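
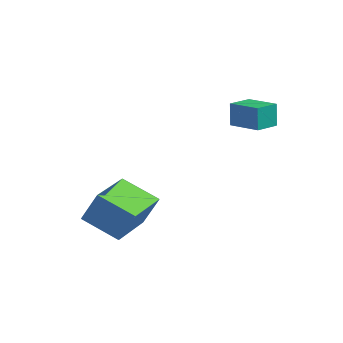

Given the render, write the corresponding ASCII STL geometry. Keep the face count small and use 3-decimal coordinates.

solid 
facet normal -0.985 0.080 -0.156
outer loop
vertex 1.211 1.754 1.943
vertex 1.312 2.718 1.801
vertex 1.347 1.601 1.006
endloop
endfacet
facet normal -0.103 -0.984 0.146
outer loop
vertex 2.568 1.502 1.199
vertex 1.211 1.754 1.943
vertex 1.347 1.601 1.006
endloop
endfacet
facet normal -0.985 0.080 -0.156
outer loop
vertex 1.347 1.601 1.006
vertex 1.312 2.718 1.801
vertex 1.448 2.565 0.863
endloop
endfacet
facet normal 0.141 -0.160 -0.977
outer loop
vertex 1.448 2.565 0.863
vertex 2.568 1.502 1.199
vertex 1.347 1.601 1.006
endloop
endfacet
facet normal -0.142 0.159 0.977
outer loop
vertex 1.211 1.754 1.943
vertex 2.533 2.619 1.994
vertex 1.312 2.718 1.801
endloop
endfacet
facet normal -0.103 -0.984 0.146
outer loop
vertex 2.432 1.655 2.137
vertex 1.211 1.754 1.943
vertex 2.568 1.502 1.199
endloop
endfacet
facet normal -0.142 0.160 0.977
outer loop
vertex 2.432 1.655 2.137
vertex 2.533 2.619 1.994
vertex 1.211 1.754 1.943
endloop
endfacet
facet normal 0.103 0.984 -0.146
outer loop
vertex 1.312 2.718 1.801
vertex 2.533 2.619 1.994
vertex 1.448 2.565 0.863
endloop
endfacet
facet normal 0.142 -0.159 -0.977
outer loop
vertex 2.669 2.466 1.057
vertex 2.568 1.502 1.199
vertex 1.448 2.565 0.863
endloop
endfacet
facet normal 0.103 0.984 -0.146
outer loop
vertex 1.448 2.565 0.863
vertex 2.533 2.619 1.994
vertex 2.669 2.466 1.057
endloop
endfacet
facet normal 0.985 -0.080 0.156
outer loop
vertex 2.669 2.466 1.057
vertex 2.432 1.655 2.137
vertex 2.568 1.502 1.199
endloop
endfacet
facet normal 0.985 -0.080 0.156
outer loop
vertex 2.533 2.619 1.994
vertex 2.432 1.655 2.137
vertex 2.669 2.466 1.057
endloop
endfacet
facet normal -0.894 -0.178 0.411
outer loop
vertex -0.971 -2.685 -1.307
vertex -1.451 -0.799 -1.537
vertex -1.473 -2.96 -2.519
endloop
endfacet
facet normal 0.245 -0.962 0.117
outer loop
vertex -0.069 -2.681 -3.163
vertex -0.971 -2.685 -1.307
vertex -1.473 -2.96 -2.519
endloop
endfacet
facet normal -0.894 -0.178 0.411
outer loop
vertex -1.473 -2.96 -2.519
vertex -1.451 -0.799 -1.537
vertex -1.953 -1.074 -2.749
endloop
endfacet
facet normal -0.374 -0.205 -0.904
outer loop
vertex -1.953 -1.074 -2.749
vertex -0.069 -2.681 -3.163
vertex -1.473 -2.96 -2.519
endloop
endfacet
facet normal 0.374 0.205 0.904
outer loop
vertex -0.971 -2.685 -1.307
vertex -0.047 -0.52 -2.181
vertex -1.451 -0.799 -1.537
endloop
endfacet
facet normal 0.245 -0.962 0.117
outer loop
vertex 0.433 -2.406 -1.951
vertex -0.971 -2.685 -1.307
vertex -0.069 -2.681 -3.163
endloop
endfacet
facet normal 0.374 0.205 0.904
outer loop
vertex 0.433 -2.406 -1.951
vertex -0.047 -0.52 -2.181
vertex -0.971 -2.685 -1.307
endloop
endfacet
facet normal -0.245 0.962 -0.117
outer loop
vertex -1.451 -0.799 -1.537
vertex -0.047 -0.52 -2.181
vertex -1.953 -1.074 -2.749
endloop
endfacet
facet normal -0.374 -0.205 -0.904
outer loop
vertex -0.549 -0.795 -3.393
vertex -0.069 -2.681 -3.163
vertex -1.953 -1.074 -2.749
endloop
endfacet
facet normal -0.245 0.962 -0.117
outer loop
vertex -1.953 -1.074 -2.749
vertex -0.047 -0.52 -2.181
vertex -0.549 -0.795 -3.393
endloop
endfacet
facet normal 0.894 0.178 -0.411
outer loop
vertex -0.549 -0.795 -3.393
vertex 0.433 -2.406 -1.951
vertex -0.069 -2.681 -3.163
endloop
endfacet
facet normal 0.894 0.178 -0.411
outer loop
vertex -0.047 -0.52 -2.181
vertex 0.433 -2.406 -1.951
vertex -0.549 -0.795 -3.393
endloop
endfacet

endsolid


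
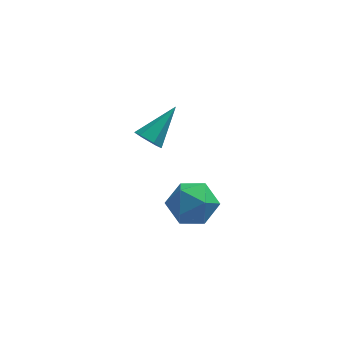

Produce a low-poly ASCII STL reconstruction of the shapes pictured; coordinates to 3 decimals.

solid 
facet normal -0.772 0.336 0.540
outer loop
vertex -0.949 -0.005 2.92
vertex -1.469 -0.688 2.602
vertex -0.982 -0.801 3.368
endloop
endfacet
facet normal -0.152 0.490 0.859
outer loop
vertex -0.949 -0.005 2.92
vertex -0.982 -0.801 3.368
vertex -0.183 -0.368 3.263
endloop
endfacet
facet normal 0.236 0.883 0.406
outer loop
vertex -0.949 -0.005 2.92
vertex -0.183 -0.368 3.263
vertex -0.176 0.013 2.431
endloop
endfacet
facet normal -0.143 0.971 -0.190
outer loop
vertex -0.949 -0.005 2.92
vertex -0.176 0.013 2.431
vertex -0.971 -0.184 2.023
endloop
endfacet
facet normal -0.766 0.633 -0.108
outer loop
vertex -0.949 -0.005 2.92
vertex -0.971 -0.184 2.023
vertex -1.469 -0.688 2.602
endloop
endfacet
facet normal 0.195 -0.123 0.973
outer loop
vertex -0.183 -0.368 3.263
vertex -0.982 -0.801 3.368
vertex -0.229 -1.276 3.157
endloop
endfacet
facet normal -0.807 -0.372 0.458
outer loop
vertex -0.982 -0.801 3.368
vertex -1.469 -0.688 2.602
vertex -1.024 -1.473 2.749
endloop
endfacet
facet normal -0.799 0.110 -0.592
outer loop
vertex -1.469 -0.688 2.602
vertex -0.971 -0.184 2.023
vertex -1.017 -1.092 1.917
endloop
endfacet
facet normal 0.210 0.655 -0.726
outer loop
vertex -0.971 -0.184 2.023
vertex -0.176 0.013 2.431
vertex -0.218 -0.659 1.812
endloop
endfacet
facet normal 0.824 0.512 0.242
outer loop
vertex -0.176 0.013 2.431
vertex -0.183 -0.368 3.263
vertex 0.269 -0.772 2.578
endloop
endfacet
facet normal 0.143 -0.971 0.190
outer loop
vertex -0.251 -1.455 2.26
vertex -0.229 -1.276 3.157
vertex -1.024 -1.473 2.749
endloop
endfacet
facet normal -0.236 -0.883 -0.406
outer loop
vertex -0.251 -1.455 2.26
vertex -1.024 -1.473 2.749
vertex -1.017 -1.092 1.917
endloop
endfacet
facet normal 0.152 -0.490 -0.859
outer loop
vertex -0.251 -1.455 2.26
vertex -1.017 -1.092 1.917
vertex -0.218 -0.659 1.812
endloop
endfacet
facet normal 0.772 -0.336 -0.540
outer loop
vertex -0.251 -1.455 2.26
vertex -0.218 -0.659 1.812
vertex 0.269 -0.772 2.578
endloop
endfacet
facet normal 0.766 -0.633 0.108
outer loop
vertex -0.251 -1.455 2.26
vertex 0.269 -0.772 2.578
vertex -0.229 -1.276 3.157
endloop
endfacet
facet normal -0.210 -0.655 0.726
outer loop
vertex -1.024 -1.473 2.749
vertex -0.229 -1.276 3.157
vertex -0.982 -0.801 3.368
endloop
endfacet
facet normal -0.824 -0.512 -0.242
outer loop
vertex -1.017 -1.092 1.917
vertex -1.024 -1.473 2.749
vertex -1.469 -0.688 2.602
endloop
endfacet
facet normal -0.195 0.123 -0.973
outer loop
vertex -0.218 -0.659 1.812
vertex -1.017 -1.092 1.917
vertex -0.971 -0.184 2.023
endloop
endfacet
facet normal 0.807 0.372 -0.458
outer loop
vertex 0.269 -0.772 2.578
vertex -0.218 -0.659 1.812
vertex -0.176 0.013 2.431
endloop
endfacet
facet normal 0.799 -0.110 0.592
outer loop
vertex -0.229 -1.276 3.157
vertex 0.269 -0.772 2.578
vertex -0.183 -0.368 3.263
endloop
endfacet
facet normal -0.590 -0.577 -0.564
outer loop
vertex -1.661 3.181 1.911
vertex -1.918 3.002 2.363
vertex -2.103 3.448 2.1
endloop
endfacet
facet normal 0.239 0.792 -0.561
outer loop
vertex -1.661 3.181 1.911
vertex -2.103 3.448 2.1
vertex -0.962 3.938 3.277
endloop
endfacet
facet normal -0.590 -0.577 -0.564
outer loop
vertex -2.103 3.448 2.1
vertex -1.918 3.002 2.363
vertex -2.36 3.269 2.552
endloop
endfacet
facet normal -0.465 0.881 0.084
outer loop
vertex -2.103 3.448 2.1
vertex -2.36 3.269 2.552
vertex -0.962 3.938 3.277
endloop
endfacet
facet normal -0.590 -0.577 -0.564
outer loop
vertex -2.36 3.269 2.552
vertex -1.918 3.002 2.363
vertex -2.175 2.823 2.815
endloop
endfacet
facet normal -0.538 0.252 0.805
outer loop
vertex -2.36 3.269 2.552
vertex -2.175 2.823 2.815
vertex -0.962 3.938 3.277
endloop
endfacet
facet normal -0.589 -0.578 -0.564
outer loop
vertex -2.175 2.823 2.815
vertex -1.918 3.002 2.363
vertex -1.732 2.556 2.626
endloop
endfacet
facet normal 0.094 -0.467 0.879
outer loop
vertex -2.175 2.823 2.815
vertex -1.732 2.556 2.626
vertex -0.962 3.938 3.277
endloop
endfacet
facet normal -0.590 -0.578 -0.563
outer loop
vertex -1.732 2.556 2.626
vertex -1.918 3.002 2.363
vertex -1.476 2.735 2.174
endloop
endfacet
facet normal 0.799 -0.555 0.233
outer loop
vertex -1.732 2.556 2.626
vertex -1.476 2.735 2.174
vertex -0.962 3.938 3.277
endloop
endfacet
facet normal -0.590 -0.577 -0.564
outer loop
vertex -1.476 2.735 2.174
vertex -1.918 3.002 2.363
vertex -1.661 3.181 1.911
endloop
endfacet
facet normal 0.870 0.074 -0.487
outer loop
vertex -1.476 2.735 2.174
vertex -1.661 3.181 1.911
vertex -0.962 3.938 3.277
endloop
endfacet

endsolid


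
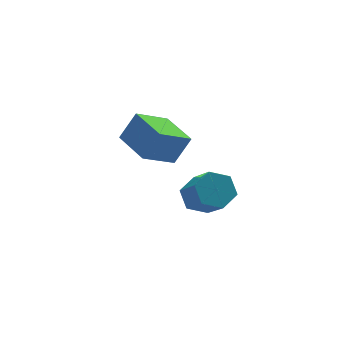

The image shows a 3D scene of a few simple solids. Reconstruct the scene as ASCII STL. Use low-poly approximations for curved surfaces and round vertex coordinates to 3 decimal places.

solid 
facet normal -0.116 0.715 -0.689
outer loop
vertex 3.393 -0.436 -3.882
vertex 2.566 -0.938 -4.264
vertex 2.443 -0.232 -3.511
endloop
endfacet
facet normal 0.390 0.671 0.630
outer loop
vertex 3.393 -0.436 -3.882
vertex 2.443 -0.232 -3.511
vertex 3.64 -1.959 -2.414
endloop
endfacet
facet normal 0.391 0.671 0.630
outer loop
vertex 3.64 -1.959 -2.414
vertex 2.443 -0.232 -3.511
vertex 2.691 -1.755 -2.042
endloop
endfacet
facet normal 0.117 -0.715 0.689
outer loop
vertex 3.64 -1.959 -2.414
vertex 2.691 -1.755 -2.042
vertex 2.814 -2.462 -2.796
endloop
endfacet
facet normal -0.116 0.715 -0.689
outer loop
vertex 2.443 -0.232 -3.511
vertex 2.566 -0.938 -4.264
vertex 1.617 -0.734 -3.893
endloop
endfacet
facet normal -0.596 0.505 0.624
outer loop
vertex 2.443 -0.232 -3.511
vertex 1.617 -0.734 -3.893
vertex 2.691 -1.755 -2.042
endloop
endfacet
facet normal -0.595 0.506 0.624
outer loop
vertex 2.691 -1.755 -2.042
vertex 1.617 -0.734 -3.893
vertex 1.864 -2.257 -2.424
endloop
endfacet
facet normal 0.116 -0.715 0.689
outer loop
vertex 2.691 -1.755 -2.042
vertex 1.864 -2.257 -2.424
vertex 2.814 -2.462 -2.796
endloop
endfacet
facet normal -0.116 0.715 -0.690
outer loop
vertex 1.617 -0.734 -3.893
vertex 2.566 -0.938 -4.264
vertex 1.74 -1.441 -4.646
endloop
endfacet
facet normal -0.986 -0.165 -0.006
outer loop
vertex 1.617 -0.734 -3.893
vertex 1.74 -1.441 -4.646
vertex 1.864 -2.257 -2.424
endloop
endfacet
facet normal -0.986 -0.165 -0.006
outer loop
vertex 1.864 -2.257 -2.424
vertex 1.74 -1.441 -4.646
vertex 1.987 -2.964 -3.178
endloop
endfacet
facet normal 0.116 -0.715 0.689
outer loop
vertex 1.864 -2.257 -2.424
vertex 1.987 -2.964 -3.178
vertex 2.814 -2.462 -2.796
endloop
endfacet
facet normal -0.117 0.715 -0.689
outer loop
vertex 1.74 -1.441 -4.646
vertex 2.566 -0.938 -4.264
vertex 2.689 -1.645 -5.018
endloop
endfacet
facet normal -0.391 -0.671 -0.630
outer loop
vertex 1.74 -1.441 -4.646
vertex 2.689 -1.645 -5.018
vertex 1.987 -2.964 -3.178
endloop
endfacet
facet normal -0.390 -0.671 -0.630
outer loop
vertex 1.987 -2.964 -3.178
vertex 2.689 -1.645 -5.018
vertex 2.937 -3.168 -3.549
endloop
endfacet
facet normal 0.116 -0.715 0.689
outer loop
vertex 1.987 -2.964 -3.178
vertex 2.937 -3.168 -3.549
vertex 2.814 -2.462 -2.796
endloop
endfacet
facet normal -0.116 0.715 -0.689
outer loop
vertex 2.689 -1.645 -5.018
vertex 2.566 -0.938 -4.264
vertex 3.516 -1.143 -4.636
endloop
endfacet
facet normal 0.595 -0.505 -0.625
outer loop
vertex 2.689 -1.645 -5.018
vertex 3.516 -1.143 -4.636
vertex 2.937 -3.168 -3.549
endloop
endfacet
facet normal 0.596 -0.505 -0.624
outer loop
vertex 2.937 -3.168 -3.549
vertex 3.516 -1.143 -4.636
vertex 3.763 -2.666 -3.167
endloop
endfacet
facet normal 0.116 -0.715 0.689
outer loop
vertex 2.937 -3.168 -3.549
vertex 3.763 -2.666 -3.167
vertex 2.814 -2.462 -2.796
endloop
endfacet
facet normal -0.116 0.715 -0.689
outer loop
vertex 3.516 -1.143 -4.636
vertex 2.566 -0.938 -4.264
vertex 3.393 -0.436 -3.882
endloop
endfacet
facet normal 0.986 0.165 0.006
outer loop
vertex 3.516 -1.143 -4.636
vertex 3.393 -0.436 -3.882
vertex 3.763 -2.666 -3.167
endloop
endfacet
facet normal 0.986 0.165 0.006
outer loop
vertex 3.763 -2.666 -3.167
vertex 3.393 -0.436 -3.882
vertex 3.64 -1.959 -2.414
endloop
endfacet
facet normal 0.116 -0.715 0.690
outer loop
vertex 3.763 -2.666 -3.167
vertex 3.64 -1.959 -2.414
vertex 2.814 -2.462 -2.796
endloop
endfacet
facet normal -0.518 -0.089 -0.851
outer loop
vertex 0.555 1.829 -3.292
vertex -0.039 3.89 -3.145
vertex 2.263 2.4 -4.392
endloop
endfacet
facet normal 0.276 -0.959 -0.068
outer loop
vertex 3.139 2.55 -2.955
vertex 0.555 1.829 -3.292
vertex 2.263 2.4 -4.392
endloop
endfacet
facet normal -0.518 -0.089 -0.850
outer loop
vertex 2.263 2.4 -4.392
vertex -0.039 3.89 -3.145
vertex 1.669 4.461 -4.246
endloop
endfacet
facet normal 0.809 0.270 -0.522
outer loop
vertex 1.669 4.461 -4.246
vertex 3.139 2.55 -2.955
vertex 2.263 2.4 -4.392
endloop
endfacet
facet normal -0.809 -0.270 0.522
outer loop
vertex 0.555 1.829 -3.292
vertex 0.837 4.04 -1.708
vertex -0.039 3.89 -3.145
endloop
endfacet
facet normal 0.276 -0.959 -0.068
outer loop
vertex 1.431 1.979 -1.854
vertex 0.555 1.829 -3.292
vertex 3.139 2.55 -2.955
endloop
endfacet
facet normal -0.809 -0.270 0.521
outer loop
vertex 1.431 1.979 -1.854
vertex 0.837 4.04 -1.708
vertex 0.555 1.829 -3.292
endloop
endfacet
facet normal -0.276 0.959 0.068
outer loop
vertex -0.039 3.89 -3.145
vertex 0.837 4.04 -1.708
vertex 1.669 4.461 -4.246
endloop
endfacet
facet normal 0.809 0.270 -0.521
outer loop
vertex 2.545 4.611 -2.808
vertex 3.139 2.55 -2.955
vertex 1.669 4.461 -4.246
endloop
endfacet
facet normal -0.276 0.959 0.068
outer loop
vertex 1.669 4.461 -4.246
vertex 0.837 4.04 -1.708
vertex 2.545 4.611 -2.808
endloop
endfacet
facet normal 0.519 0.089 0.850
outer loop
vertex 2.545 4.611 -2.808
vertex 1.431 1.979 -1.854
vertex 3.139 2.55 -2.955
endloop
endfacet
facet normal 0.518 0.089 0.851
outer loop
vertex 0.837 4.04 -1.708
vertex 1.431 1.979 -1.854
vertex 2.545 4.611 -2.808
endloop
endfacet

endsolid


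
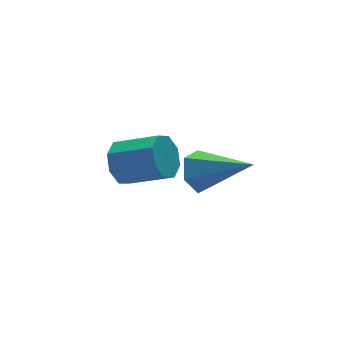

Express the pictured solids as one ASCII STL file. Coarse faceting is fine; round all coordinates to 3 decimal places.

solid 
facet normal -0.503 0.698 -0.510
outer loop
vertex 0.701 2.506 -2.587
vertex 0.334 2.72 -1.932
vertex 1.007 3.06 -2.131
endloop
endfacet
facet normal 0.887 -0.125 -0.444
outer loop
vertex 0.701 2.506 -2.587
vertex 1.007 3.06 -2.131
vertex 1.386 1.26 -0.868
endloop
endfacet
facet normal -0.503 0.699 -0.508
outer loop
vertex 1.007 3.06 -2.131
vertex 0.334 2.72 -1.932
vertex 0.641 3.273 -1.476
endloop
endfacet
facet normal 0.845 0.415 0.337
outer loop
vertex 1.007 3.06 -2.131
vertex 0.641 3.273 -1.476
vertex 1.386 1.26 -0.868
endloop
endfacet
facet normal -0.503 0.699 -0.508
outer loop
vertex 0.641 3.273 -1.476
vertex 0.334 2.72 -1.932
vertex -0.032 2.933 -1.277
endloop
endfacet
facet normal 0.113 0.325 0.939
outer loop
vertex 0.641 3.273 -1.476
vertex -0.032 2.933 -1.277
vertex 1.386 1.26 -0.868
endloop
endfacet
facet normal -0.504 0.698 -0.509
outer loop
vertex -0.032 2.933 -1.277
vertex 0.334 2.72 -1.932
vertex -0.339 2.379 -1.733
endloop
endfacet
facet normal -0.577 -0.304 0.758
outer loop
vertex -0.032 2.933 -1.277
vertex -0.339 2.379 -1.733
vertex 1.386 1.26 -0.868
endloop
endfacet
facet normal -0.504 0.698 -0.509
outer loop
vertex -0.339 2.379 -1.733
vertex 0.334 2.72 -1.932
vertex 0.028 2.166 -2.388
endloop
endfacet
facet normal -0.535 -0.844 -0.025
outer loop
vertex -0.339 2.379 -1.733
vertex 0.028 2.166 -2.388
vertex 1.386 1.26 -0.868
endloop
endfacet
facet normal -0.503 0.698 -0.510
outer loop
vertex 0.028 2.166 -2.388
vertex 0.334 2.72 -1.932
vertex 0.701 2.506 -2.587
endloop
endfacet
facet normal 0.196 -0.755 -0.626
outer loop
vertex 0.028 2.166 -2.388
vertex 0.701 2.506 -2.587
vertex 1.386 1.26 -0.868
endloop
endfacet
facet normal -0.619 0.647 -0.445
outer loop
vertex -2.434 1.467 0.366
vertex -2.878 1.459 0.971
vertex -2.29 1.869 0.75
endloop
endfacet
facet normal 0.745 0.302 -0.595
outer loop
vertex -2.434 1.467 0.366
vertex -2.29 1.869 0.75
vertex -1.519 0.509 1.025
endloop
endfacet
facet normal 0.744 0.301 -0.597
outer loop
vertex -1.519 0.509 1.025
vertex -2.29 1.869 0.75
vertex -1.374 0.91 1.408
endloop
endfacet
facet normal 0.618 -0.648 0.445
outer loop
vertex -1.519 0.509 1.025
vertex -1.374 0.91 1.408
vertex -1.962 0.501 1.629
endloop
endfacet
facet normal -0.619 0.647 -0.446
outer loop
vertex -2.29 1.869 0.75
vertex -2.878 1.459 0.971
vertex -2.49 2.031 1.263
endloop
endfacet
facet normal 0.704 0.708 0.051
outer loop
vertex -2.29 1.869 0.75
vertex -2.49 2.031 1.263
vertex -1.374 0.91 1.408
endloop
endfacet
facet normal 0.704 0.708 0.051
outer loop
vertex -1.374 0.91 1.408
vertex -2.49 2.031 1.263
vertex -1.574 1.072 1.921
endloop
endfacet
facet normal 0.618 -0.648 0.445
outer loop
vertex -1.374 0.91 1.408
vertex -1.574 1.072 1.921
vertex -1.962 0.501 1.629
endloop
endfacet
facet normal -0.619 0.647 -0.445
outer loop
vertex -2.49 2.031 1.263
vertex -2.878 1.459 0.971
vertex -2.917 1.858 1.605
endloop
endfacet
facet normal 0.252 0.700 0.669
outer loop
vertex -2.49 2.031 1.263
vertex -2.917 1.858 1.605
vertex -1.574 1.072 1.921
endloop
endfacet
facet normal 0.253 0.700 0.668
outer loop
vertex -1.574 1.072 1.921
vertex -2.917 1.858 1.605
vertex -2.001 0.899 2.264
endloop
endfacet
facet normal 0.619 -0.648 0.444
outer loop
vertex -1.574 1.072 1.921
vertex -2.001 0.899 2.264
vertex -1.962 0.501 1.629
endloop
endfacet
facet normal -0.619 0.647 -0.445
outer loop
vertex -2.917 1.858 1.605
vertex -2.878 1.459 0.971
vertex -3.321 1.451 1.575
endloop
endfacet
facet normal -0.349 0.281 0.894
outer loop
vertex -2.917 1.858 1.605
vertex -3.321 1.451 1.575
vertex -2.001 0.899 2.264
endloop
endfacet
facet normal -0.349 0.282 0.894
outer loop
vertex -2.001 0.899 2.264
vertex -3.321 1.451 1.575
vertex -2.406 0.493 2.234
endloop
endfacet
facet normal 0.618 -0.649 0.445
outer loop
vertex -2.001 0.899 2.264
vertex -2.406 0.493 2.234
vertex -1.962 0.501 1.629
endloop
endfacet
facet normal -0.618 0.648 -0.445
outer loop
vertex -3.321 1.451 1.575
vertex -2.878 1.459 0.971
vertex -3.466 1.05 1.192
endloop
endfacet
facet normal -0.744 -0.301 0.596
outer loop
vertex -3.321 1.451 1.575
vertex -3.466 1.05 1.192
vertex -2.406 0.493 2.234
endloop
endfacet
facet normal -0.744 -0.302 0.596
outer loop
vertex -2.406 0.493 2.234
vertex -3.466 1.05 1.192
vertex -2.55 0.091 1.85
endloop
endfacet
facet normal 0.619 -0.647 0.445
outer loop
vertex -2.406 0.493 2.234
vertex -2.55 0.091 1.85
vertex -1.962 0.501 1.629
endloop
endfacet
facet normal -0.618 0.648 -0.445
outer loop
vertex -3.466 1.05 1.192
vertex -2.878 1.459 0.971
vertex -3.266 0.888 0.679
endloop
endfacet
facet normal -0.704 -0.708 -0.051
outer loop
vertex -3.466 1.05 1.192
vertex -3.266 0.888 0.679
vertex -2.55 0.091 1.85
endloop
endfacet
facet normal -0.704 -0.708 -0.051
outer loop
vertex -2.55 0.091 1.85
vertex -3.266 0.888 0.679
vertex -2.35 -0.071 1.337
endloop
endfacet
facet normal 0.619 -0.647 0.446
outer loop
vertex -2.55 0.091 1.85
vertex -2.35 -0.071 1.337
vertex -1.962 0.501 1.629
endloop
endfacet
facet normal -0.619 0.648 -0.444
outer loop
vertex -3.266 0.888 0.679
vertex -2.878 1.459 0.971
vertex -2.839 1.061 0.336
endloop
endfacet
facet normal -0.253 -0.700 -0.668
outer loop
vertex -3.266 0.888 0.679
vertex -2.839 1.061 0.336
vertex -2.35 -0.071 1.337
endloop
endfacet
facet normal -0.252 -0.700 -0.668
outer loop
vertex -2.35 -0.071 1.337
vertex -2.839 1.061 0.336
vertex -1.923 0.102 0.995
endloop
endfacet
facet normal 0.619 -0.647 0.445
outer loop
vertex -2.35 -0.071 1.337
vertex -1.923 0.102 0.995
vertex -1.962 0.501 1.629
endloop
endfacet
facet normal -0.618 0.649 -0.445
outer loop
vertex -2.839 1.061 0.336
vertex -2.878 1.459 0.971
vertex -2.434 1.467 0.366
endloop
endfacet
facet normal 0.348 -0.282 -0.894
outer loop
vertex -2.839 1.061 0.336
vertex -2.434 1.467 0.366
vertex -1.923 0.102 0.995
endloop
endfacet
facet normal 0.349 -0.281 -0.894
outer loop
vertex -1.923 0.102 0.995
vertex -2.434 1.467 0.366
vertex -1.519 0.509 1.025
endloop
endfacet
facet normal 0.619 -0.647 0.445
outer loop
vertex -1.923 0.102 0.995
vertex -1.519 0.509 1.025
vertex -1.962 0.501 1.629
endloop
endfacet

endsolid


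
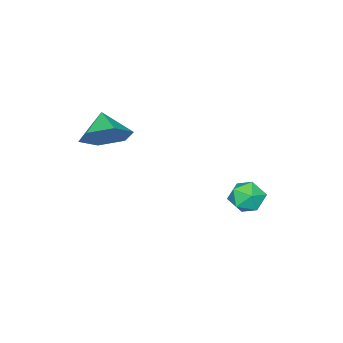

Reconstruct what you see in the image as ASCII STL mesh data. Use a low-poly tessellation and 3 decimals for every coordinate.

solid 
facet normal -0.733 0.371 0.570
outer loop
vertex -1.399 3.017 -2.205
vertex -0.873 3.126 -1.599
vertex -0.995 3.716 -2.14
endloop
endfacet
facet normal -0.855 0.505 -0.120
outer loop
vertex -1.399 3.017 -2.205
vertex -0.995 3.716 -2.14
vertex -1.096 3.373 -2.866
endloop
endfacet
facet normal -0.876 -0.120 -0.466
outer loop
vertex -1.399 3.017 -2.205
vertex -1.096 3.373 -2.866
vertex -1.035 2.571 -2.774
endloop
endfacet
facet normal -0.769 -0.640 0.010
outer loop
vertex -1.399 3.017 -2.205
vertex -1.035 2.571 -2.774
vertex -0.898 2.418 -1.991
endloop
endfacet
facet normal -0.680 -0.336 0.651
outer loop
vertex -1.399 3.017 -2.205
vertex -0.898 2.418 -1.991
vertex -0.873 3.126 -1.599
endloop
endfacet
facet normal -0.302 0.878 -0.373
outer loop
vertex -1.096 3.373 -2.866
vertex -0.995 3.716 -2.14
vertex -0.382 3.702 -2.669
endloop
endfacet
facet normal -0.105 0.660 0.744
outer loop
vertex -0.995 3.716 -2.14
vertex -0.873 3.126 -1.599
vertex -0.245 3.549 -1.886
endloop
endfacet
facet normal -0.018 -0.484 0.875
outer loop
vertex -0.873 3.126 -1.599
vertex -0.898 2.418 -1.991
vertex -0.184 2.747 -1.794
endloop
endfacet
facet normal -0.162 -0.973 -0.162
outer loop
vertex -0.898 2.418 -1.991
vertex -1.035 2.571 -2.774
vertex -0.285 2.404 -2.52
endloop
endfacet
facet normal -0.337 -0.133 -0.932
outer loop
vertex -1.035 2.571 -2.774
vertex -1.096 3.373 -2.866
vertex -0.407 2.994 -3.061
endloop
endfacet
facet normal 0.769 0.640 -0.010
outer loop
vertex 0.119 3.103 -2.455
vertex -0.382 3.702 -2.669
vertex -0.245 3.549 -1.886
endloop
endfacet
facet normal 0.876 0.120 0.466
outer loop
vertex 0.119 3.103 -2.455
vertex -0.245 3.549 -1.886
vertex -0.184 2.747 -1.794
endloop
endfacet
facet normal 0.855 -0.505 0.120
outer loop
vertex 0.119 3.103 -2.455
vertex -0.184 2.747 -1.794
vertex -0.285 2.404 -2.52
endloop
endfacet
facet normal 0.733 -0.371 -0.570
outer loop
vertex 0.119 3.103 -2.455
vertex -0.285 2.404 -2.52
vertex -0.407 2.994 -3.061
endloop
endfacet
facet normal 0.680 0.336 -0.651
outer loop
vertex 0.119 3.103 -2.455
vertex -0.407 2.994 -3.061
vertex -0.382 3.702 -2.669
endloop
endfacet
facet normal 0.162 0.973 0.162
outer loop
vertex -0.245 3.549 -1.886
vertex -0.382 3.702 -2.669
vertex -0.995 3.716 -2.14
endloop
endfacet
facet normal 0.337 0.133 0.932
outer loop
vertex -0.184 2.747 -1.794
vertex -0.245 3.549 -1.886
vertex -0.873 3.126 -1.599
endloop
endfacet
facet normal 0.302 -0.878 0.373
outer loop
vertex -0.285 2.404 -2.52
vertex -0.184 2.747 -1.794
vertex -0.898 2.418 -1.991
endloop
endfacet
facet normal 0.105 -0.660 -0.744
outer loop
vertex -0.407 2.994 -3.061
vertex -0.285 2.404 -2.52
vertex -1.035 2.571 -2.774
endloop
endfacet
facet normal 0.018 0.484 -0.875
outer loop
vertex -0.382 3.702 -2.669
vertex -0.407 2.994 -3.061
vertex -1.096 3.373 -2.866
endloop
endfacet
facet normal 0.528 0.594 -0.607
outer loop
vertex 4.485 -0.761 1.826
vertex 3.886 0.026 2.075
vertex 4.728 -0.167 2.618
endloop
endfacet
facet normal 0.344 -0.799 0.494
outer loop
vertex 4.485 -0.761 1.826
vertex 4.728 -0.167 2.618
vertex 3.254 -0.686 2.805
endloop
endfacet
facet normal 0.528 0.593 -0.608
outer loop
vertex 4.728 -0.167 2.618
vertex 3.886 0.026 2.075
vertex 4.13 0.621 2.867
endloop
endfacet
facet normal 0.182 -0.168 0.969
outer loop
vertex 4.728 -0.167 2.618
vertex 4.13 0.621 2.867
vertex 3.254 -0.686 2.805
endloop
endfacet
facet normal 0.527 0.594 -0.608
outer loop
vertex 4.13 0.621 2.867
vertex 3.886 0.026 2.075
vertex 3.288 0.813 2.325
endloop
endfacet
facet normal -0.474 0.278 0.835
outer loop
vertex 4.13 0.621 2.867
vertex 3.288 0.813 2.325
vertex 3.254 -0.686 2.805
endloop
endfacet
facet normal 0.527 0.594 -0.608
outer loop
vertex 3.288 0.813 2.325
vertex 3.886 0.026 2.075
vertex 3.044 0.219 1.533
endloop
endfacet
facet normal -0.969 0.095 0.227
outer loop
vertex 3.288 0.813 2.325
vertex 3.044 0.219 1.533
vertex 3.254 -0.686 2.805
endloop
endfacet
facet normal 0.527 0.594 -0.608
outer loop
vertex 3.044 0.219 1.533
vertex 3.886 0.026 2.075
vertex 3.643 -0.569 1.283
endloop
endfacet
facet normal -0.808 -0.535 -0.248
outer loop
vertex 3.044 0.219 1.533
vertex 3.643 -0.569 1.283
vertex 3.254 -0.686 2.805
endloop
endfacet
facet normal 0.527 0.594 -0.608
outer loop
vertex 3.643 -0.569 1.283
vertex 3.886 0.026 2.075
vertex 4.485 -0.761 1.826
endloop
endfacet
facet normal -0.150 -0.982 -0.114
outer loop
vertex 3.643 -0.569 1.283
vertex 4.485 -0.761 1.826
vertex 3.254 -0.686 2.805
endloop
endfacet

endsolid


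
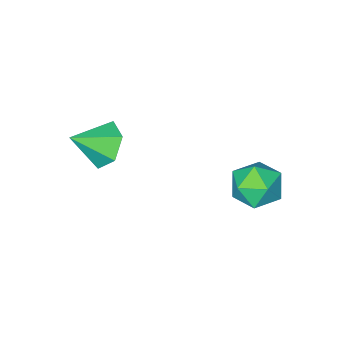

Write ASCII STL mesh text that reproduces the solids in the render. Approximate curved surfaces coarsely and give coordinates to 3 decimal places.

solid 
facet normal -0.800 0.244 -0.549
outer loop
vertex 1.208 -3.705 -1.837
vertex 0.836 -3.098 -1.025
vertex 1.482 -2.662 -1.773
endloop
endfacet
facet normal 0.867 -0.200 -0.458
outer loop
vertex 1.208 -3.705 -1.837
vertex 1.482 -2.662 -1.773
vertex 2.164 -3.502 -0.115
endloop
endfacet
facet normal -0.800 0.244 -0.549
outer loop
vertex 1.482 -2.662 -1.773
vertex 0.836 -3.098 -1.025
vertex 1.11 -2.055 -0.961
endloop
endfacet
facet normal 0.821 0.569 -0.049
outer loop
vertex 1.482 -2.662 -1.773
vertex 1.11 -2.055 -0.961
vertex 2.164 -3.502 -0.115
endloop
endfacet
facet normal -0.800 0.244 -0.549
outer loop
vertex 1.11 -2.055 -0.961
vertex 0.836 -3.098 -1.025
vertex 0.464 -2.491 -0.213
endloop
endfacet
facet normal 0.347 0.649 0.678
outer loop
vertex 1.11 -2.055 -0.961
vertex 0.464 -2.491 -0.213
vertex 2.164 -3.502 -0.115
endloop
endfacet
facet normal -0.800 0.244 -0.549
outer loop
vertex 0.464 -2.491 -0.213
vertex 0.836 -3.098 -1.025
vertex 0.19 -3.534 -0.277
endloop
endfacet
facet normal -0.081 -0.040 0.996
outer loop
vertex 0.464 -2.491 -0.213
vertex 0.19 -3.534 -0.277
vertex 2.164 -3.502 -0.115
endloop
endfacet
facet normal -0.800 0.244 -0.549
outer loop
vertex 0.19 -3.534 -0.277
vertex 0.836 -3.098 -1.025
vertex 0.562 -4.141 -1.089
endloop
endfacet
facet normal -0.035 -0.808 0.588
outer loop
vertex 0.19 -3.534 -0.277
vertex 0.562 -4.141 -1.089
vertex 2.164 -3.502 -0.115
endloop
endfacet
facet normal -0.800 0.244 -0.549
outer loop
vertex 0.562 -4.141 -1.089
vertex 0.836 -3.098 -1.025
vertex 1.208 -3.705 -1.837
endloop
endfacet
facet normal 0.439 -0.888 -0.139
outer loop
vertex 0.562 -4.141 -1.089
vertex 1.208 -3.705 -1.837
vertex 2.164 -3.502 -0.115
endloop
endfacet
facet normal -0.438 0.840 0.320
outer loop
vertex -3.488 2.139 -2.526
vertex -3.886 1.586 -1.618
vertex -2.873 2.097 -1.572
endloop
endfacet
facet normal 0.152 0.987 -0.054
outer loop
vertex -3.488 2.139 -2.526
vertex -2.873 2.097 -1.572
vertex -2.368 1.964 -2.581
endloop
endfacet
facet normal 0.076 0.705 -0.705
outer loop
vertex -3.488 2.139 -2.526
vertex -2.368 1.964 -2.581
vertex -3.068 1.371 -3.249
endloop
endfacet
facet normal -0.561 0.384 -0.734
outer loop
vertex -3.488 2.139 -2.526
vertex -3.068 1.371 -3.249
vertex -4.007 1.137 -2.654
endloop
endfacet
facet normal -0.878 0.468 -0.100
outer loop
vertex -3.488 2.139 -2.526
vertex -4.007 1.137 -2.654
vertex -3.886 1.586 -1.618
endloop
endfacet
facet normal 0.701 0.662 0.264
outer loop
vertex -2.368 1.964 -2.581
vertex -2.873 2.097 -1.572
vertex -2.073 1.303 -1.706
endloop
endfacet
facet normal -0.253 0.424 0.869
outer loop
vertex -2.873 2.097 -1.572
vertex -3.886 1.586 -1.618
vertex -3.012 1.069 -1.111
endloop
endfacet
facet normal -0.965 -0.179 0.190
outer loop
vertex -3.886 1.586 -1.618
vertex -4.007 1.137 -2.654
vertex -3.712 0.476 -1.779
endloop
endfacet
facet normal -0.451 -0.314 -0.835
outer loop
vertex -4.007 1.137 -2.654
vertex -3.068 1.371 -3.249
vertex -3.207 0.343 -2.788
endloop
endfacet
facet normal 0.579 0.205 -0.789
outer loop
vertex -3.068 1.371 -3.249
vertex -2.368 1.964 -2.581
vertex -2.194 0.854 -2.742
endloop
endfacet
facet normal 0.561 -0.384 0.734
outer loop
vertex -2.592 0.301 -1.834
vertex -2.073 1.303 -1.706
vertex -3.012 1.069 -1.111
endloop
endfacet
facet normal -0.076 -0.705 0.705
outer loop
vertex -2.592 0.301 -1.834
vertex -3.012 1.069 -1.111
vertex -3.712 0.476 -1.779
endloop
endfacet
facet normal -0.152 -0.987 0.054
outer loop
vertex -2.592 0.301 -1.834
vertex -3.712 0.476 -1.779
vertex -3.207 0.343 -2.788
endloop
endfacet
facet normal 0.438 -0.840 -0.320
outer loop
vertex -2.592 0.301 -1.834
vertex -3.207 0.343 -2.788
vertex -2.194 0.854 -2.742
endloop
endfacet
facet normal 0.878 -0.468 0.100
outer loop
vertex -2.592 0.301 -1.834
vertex -2.194 0.854 -2.742
vertex -2.073 1.303 -1.706
endloop
endfacet
facet normal 0.451 0.314 0.835
outer loop
vertex -3.012 1.069 -1.111
vertex -2.073 1.303 -1.706
vertex -2.873 2.097 -1.572
endloop
endfacet
facet normal -0.579 -0.205 0.789
outer loop
vertex -3.712 0.476 -1.779
vertex -3.012 1.069 -1.111
vertex -3.886 1.586 -1.618
endloop
endfacet
facet normal -0.701 -0.662 -0.264
outer loop
vertex -3.207 0.343 -2.788
vertex -3.712 0.476 -1.779
vertex -4.007 1.137 -2.654
endloop
endfacet
facet normal 0.253 -0.424 -0.869
outer loop
vertex -2.194 0.854 -2.742
vertex -3.207 0.343 -2.788
vertex -3.068 1.371 -3.249
endloop
endfacet
facet normal 0.965 0.179 -0.190
outer loop
vertex -2.073 1.303 -1.706
vertex -2.194 0.854 -2.742
vertex -2.368 1.964 -2.581
endloop
endfacet

endsolid


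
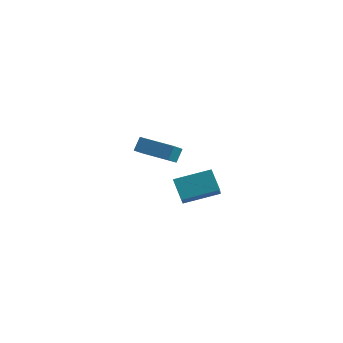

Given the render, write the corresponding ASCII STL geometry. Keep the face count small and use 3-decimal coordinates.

solid 
facet normal -0.997 0.001 0.072
outer loop
vertex -4.971 2.874 0.335
vertex -4.914 3.433 1.113
vertex -5.02 3.849 -0.362
endloop
endfacet
facet normal -0.059 -0.583 -0.811
outer loop
vertex -2.926 3.847 -0.513
vertex -4.971 2.874 0.335
vertex -5.02 3.849 -0.362
endloop
endfacet
facet normal -0.997 0.000 0.072
outer loop
vertex -5.02 3.849 -0.362
vertex -4.914 3.433 1.113
vertex -4.964 4.408 0.416
endloop
endfacet
facet normal -0.041 0.813 -0.581
outer loop
vertex -4.964 4.408 0.416
vertex -2.926 3.847 -0.513
vertex -5.02 3.849 -0.362
endloop
endfacet
facet normal 0.041 -0.813 0.581
outer loop
vertex -4.971 2.874 0.335
vertex -2.82 3.431 0.962
vertex -4.914 3.433 1.113
endloop
endfacet
facet normal -0.059 -0.583 -0.811
outer loop
vertex -2.876 2.872 0.184
vertex -4.971 2.874 0.335
vertex -2.926 3.847 -0.513
endloop
endfacet
facet normal 0.041 -0.813 0.581
outer loop
vertex -2.876 2.872 0.184
vertex -2.82 3.431 0.962
vertex -4.971 2.874 0.335
endloop
endfacet
facet normal 0.059 0.583 0.811
outer loop
vertex -4.914 3.433 1.113
vertex -2.82 3.431 0.962
vertex -4.964 4.408 0.416
endloop
endfacet
facet normal -0.041 0.813 -0.581
outer loop
vertex -2.869 4.406 0.265
vertex -2.926 3.847 -0.513
vertex -4.964 4.408 0.416
endloop
endfacet
facet normal 0.059 0.583 0.811
outer loop
vertex -4.964 4.408 0.416
vertex -2.82 3.431 0.962
vertex -2.869 4.406 0.265
endloop
endfacet
facet normal 0.997 -0.001 -0.073
outer loop
vertex -2.869 4.406 0.265
vertex -2.876 2.872 0.184
vertex -2.926 3.847 -0.513
endloop
endfacet
facet normal 0.997 -0.001 -0.071
outer loop
vertex -2.82 3.431 0.962
vertex -2.876 2.872 0.184
vertex -2.869 4.406 0.265
endloop
endfacet
facet normal -0.757 -0.597 -0.267
outer loop
vertex 1.015 -3.606 3.045
vertex 0.366 -2.278 1.915
vertex 1.739 -4.086 2.065
endloop
endfacet
facet normal 0.349 -0.714 0.607
outer loop
vertex 3.214 -2.922 2.585
vertex 1.015 -3.606 3.045
vertex 1.739 -4.086 2.065
endloop
endfacet
facet normal -0.757 -0.597 -0.266
outer loop
vertex 1.739 -4.086 2.065
vertex 0.366 -2.278 1.915
vertex 1.09 -2.759 0.935
endloop
endfacet
facet normal 0.553 -0.367 -0.748
outer loop
vertex 1.09 -2.759 0.935
vertex 3.214 -2.922 2.585
vertex 1.739 -4.086 2.065
endloop
endfacet
facet normal -0.553 0.366 0.748
outer loop
vertex 1.015 -3.606 3.045
vertex 1.841 -1.114 2.435
vertex 0.366 -2.278 1.915
endloop
endfacet
facet normal 0.349 -0.713 0.608
outer loop
vertex 2.49 -2.441 3.565
vertex 1.015 -3.606 3.045
vertex 3.214 -2.922 2.585
endloop
endfacet
facet normal -0.553 0.366 0.748
outer loop
vertex 2.49 -2.441 3.565
vertex 1.841 -1.114 2.435
vertex 1.015 -3.606 3.045
endloop
endfacet
facet normal -0.349 0.713 -0.608
outer loop
vertex 0.366 -2.278 1.915
vertex 1.841 -1.114 2.435
vertex 1.09 -2.759 0.935
endloop
endfacet
facet normal 0.553 -0.366 -0.748
outer loop
vertex 2.565 -1.594 1.455
vertex 3.214 -2.922 2.585
vertex 1.09 -2.759 0.935
endloop
endfacet
facet normal -0.349 0.713 -0.607
outer loop
vertex 1.09 -2.759 0.935
vertex 1.841 -1.114 2.435
vertex 2.565 -1.594 1.455
endloop
endfacet
facet normal 0.757 0.597 0.266
outer loop
vertex 2.565 -1.594 1.455
vertex 2.49 -2.441 3.565
vertex 3.214 -2.922 2.585
endloop
endfacet
facet normal 0.757 0.597 0.267
outer loop
vertex 1.841 -1.114 2.435
vertex 2.49 -2.441 3.565
vertex 2.565 -1.594 1.455
endloop
endfacet

endsolid


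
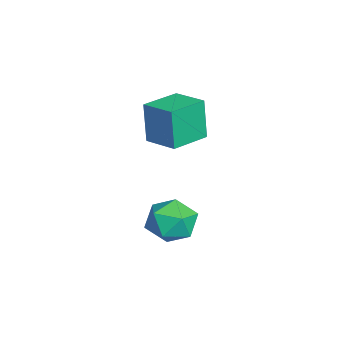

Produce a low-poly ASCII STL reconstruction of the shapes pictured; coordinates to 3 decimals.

solid 
facet normal 0.167 0.620 0.767
outer loop
vertex 3.075 -2.294 -0.095
vertex 2.957 -2.896 0.417
vertex 3.691 -2.747 0.137
endloop
endfacet
facet normal 0.534 0.824 0.189
outer loop
vertex 3.075 -2.294 -0.095
vertex 3.691 -2.747 0.137
vertex 3.623 -2.527 -0.628
endloop
endfacet
facet normal 0.070 0.938 -0.338
outer loop
vertex 3.075 -2.294 -0.095
vertex 3.623 -2.527 -0.628
vertex 2.848 -2.539 -0.821
endloop
endfacet
facet normal -0.585 0.806 -0.089
outer loop
vertex 3.075 -2.294 -0.095
vertex 2.848 -2.539 -0.821
vertex 2.436 -2.767 -0.175
endloop
endfacet
facet normal -0.525 0.609 0.595
outer loop
vertex 3.075 -2.294 -0.095
vertex 2.436 -2.767 -0.175
vertex 2.957 -2.896 0.417
endloop
endfacet
facet normal 0.959 0.283 -0.004
outer loop
vertex 3.623 -2.527 -0.628
vertex 3.691 -2.747 0.137
vertex 3.844 -3.273 -0.445
endloop
endfacet
facet normal 0.364 -0.046 0.930
outer loop
vertex 3.691 -2.747 0.137
vertex 2.957 -2.896 0.417
vertex 3.432 -3.501 0.201
endloop
endfacet
facet normal -0.756 -0.064 0.651
outer loop
vertex 2.957 -2.896 0.417
vertex 2.436 -2.767 -0.175
vertex 2.657 -3.513 0.008
endloop
endfacet
facet normal -0.854 0.255 -0.455
outer loop
vertex 2.436 -2.767 -0.175
vertex 2.848 -2.539 -0.821
vertex 2.589 -3.293 -0.757
endloop
endfacet
facet normal 0.207 0.469 -0.859
outer loop
vertex 2.848 -2.539 -0.821
vertex 3.623 -2.527 -0.628
vertex 3.323 -3.144 -1.037
endloop
endfacet
facet normal 0.585 -0.806 0.089
outer loop
vertex 3.205 -3.746 -0.525
vertex 3.844 -3.273 -0.445
vertex 3.432 -3.501 0.201
endloop
endfacet
facet normal -0.070 -0.938 0.338
outer loop
vertex 3.205 -3.746 -0.525
vertex 3.432 -3.501 0.201
vertex 2.657 -3.513 0.008
endloop
endfacet
facet normal -0.534 -0.824 -0.189
outer loop
vertex 3.205 -3.746 -0.525
vertex 2.657 -3.513 0.008
vertex 2.589 -3.293 -0.757
endloop
endfacet
facet normal -0.167 -0.620 -0.767
outer loop
vertex 3.205 -3.746 -0.525
vertex 2.589 -3.293 -0.757
vertex 3.323 -3.144 -1.037
endloop
endfacet
facet normal 0.525 -0.609 -0.595
outer loop
vertex 3.205 -3.746 -0.525
vertex 3.323 -3.144 -1.037
vertex 3.844 -3.273 -0.445
endloop
endfacet
facet normal 0.854 -0.255 0.455
outer loop
vertex 3.432 -3.501 0.201
vertex 3.844 -3.273 -0.445
vertex 3.691 -2.747 0.137
endloop
endfacet
facet normal -0.207 -0.469 0.859
outer loop
vertex 2.657 -3.513 0.008
vertex 3.432 -3.501 0.201
vertex 2.957 -2.896 0.417
endloop
endfacet
facet normal -0.959 -0.283 0.004
outer loop
vertex 2.589 -3.293 -0.757
vertex 2.657 -3.513 0.008
vertex 2.436 -2.767 -0.175
endloop
endfacet
facet normal -0.364 0.046 -0.930
outer loop
vertex 3.323 -3.144 -1.037
vertex 2.589 -3.293 -0.757
vertex 2.848 -2.539 -0.821
endloop
endfacet
facet normal 0.756 0.064 -0.651
outer loop
vertex 3.844 -3.273 -0.445
vertex 3.323 -3.144 -1.037
vertex 3.623 -2.527 -0.628
endloop
endfacet
facet normal -0.677 0.734 -0.056
outer loop
vertex -0.764 -2.749 2.379
vertex 0.038 -1.998 2.533
vertex -0.571 -2.675 1.014
endloop
endfacet
facet normal -0.723 -0.677 -0.139
outer loop
vertex 0.302 -3.622 1.087
vertex -0.764 -2.749 2.379
vertex -0.571 -2.675 1.014
endloop
endfacet
facet normal -0.677 0.734 -0.056
outer loop
vertex -0.571 -2.675 1.014
vertex 0.038 -1.998 2.533
vertex 0.231 -1.924 1.169
endloop
endfacet
facet normal 0.141 0.054 -0.989
outer loop
vertex 0.231 -1.924 1.169
vertex 0.302 -3.622 1.087
vertex -0.571 -2.675 1.014
endloop
endfacet
facet normal -0.140 -0.053 0.989
outer loop
vertex -0.764 -2.749 2.379
vertex 0.911 -2.945 2.606
vertex 0.038 -1.998 2.533
endloop
endfacet
facet normal -0.723 -0.677 -0.139
outer loop
vertex 0.109 -3.696 2.451
vertex -0.764 -2.749 2.379
vertex 0.302 -3.622 1.087
endloop
endfacet
facet normal -0.140 -0.054 0.989
outer loop
vertex 0.109 -3.696 2.451
vertex 0.911 -2.945 2.606
vertex -0.764 -2.749 2.379
endloop
endfacet
facet normal 0.723 0.677 0.139
outer loop
vertex 0.038 -1.998 2.533
vertex 0.911 -2.945 2.606
vertex 0.231 -1.924 1.169
endloop
endfacet
facet normal 0.140 0.054 -0.989
outer loop
vertex 1.104 -2.871 1.241
vertex 0.302 -3.622 1.087
vertex 0.231 -1.924 1.169
endloop
endfacet
facet normal 0.723 0.677 0.139
outer loop
vertex 0.231 -1.924 1.169
vertex 0.911 -2.945 2.606
vertex 1.104 -2.871 1.241
endloop
endfacet
facet normal 0.677 -0.734 0.056
outer loop
vertex 1.104 -2.871 1.241
vertex 0.109 -3.696 2.451
vertex 0.302 -3.622 1.087
endloop
endfacet
facet normal 0.677 -0.734 0.056
outer loop
vertex 0.911 -2.945 2.606
vertex 0.109 -3.696 2.451
vertex 1.104 -2.871 1.241
endloop
endfacet

endsolid


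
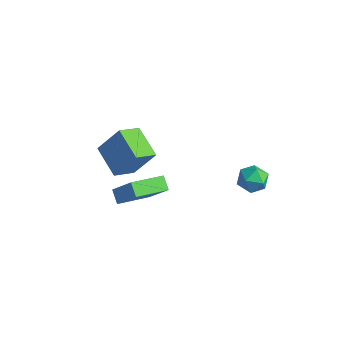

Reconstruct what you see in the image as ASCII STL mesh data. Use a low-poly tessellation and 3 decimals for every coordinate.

solid 
facet normal -0.740 0.328 0.587
outer loop
vertex 2.266 -4.378 4.361
vertex 2.679 -2.403 3.778
vertex 1.0 -4.555 2.862
endloop
endfacet
facet normal -0.197 -0.940 0.277
outer loop
vertex 1.681 -4.857 2.322
vertex 2.266 -4.378 4.361
vertex 1.0 -4.555 2.862
endloop
endfacet
facet normal -0.741 0.328 0.586
outer loop
vertex 1.0 -4.555 2.862
vertex 2.679 -2.403 3.778
vertex 1.413 -2.581 2.279
endloop
endfacet
facet normal -0.643 -0.090 -0.761
outer loop
vertex 1.413 -2.581 2.279
vertex 1.681 -4.857 2.322
vertex 1.0 -4.555 2.862
endloop
endfacet
facet normal 0.643 0.090 0.761
outer loop
vertex 2.266 -4.378 4.361
vertex 3.36 -2.705 3.238
vertex 2.679 -2.403 3.778
endloop
endfacet
facet normal -0.196 -0.941 0.277
outer loop
vertex 2.947 -4.679 3.821
vertex 2.266 -4.378 4.361
vertex 1.681 -4.857 2.322
endloop
endfacet
facet normal 0.643 0.090 0.761
outer loop
vertex 2.947 -4.679 3.821
vertex 3.36 -2.705 3.238
vertex 2.266 -4.378 4.361
endloop
endfacet
facet normal 0.197 0.940 -0.278
outer loop
vertex 2.679 -2.403 3.778
vertex 3.36 -2.705 3.238
vertex 1.413 -2.581 2.279
endloop
endfacet
facet normal -0.643 -0.090 -0.761
outer loop
vertex 2.094 -2.882 1.739
vertex 1.681 -4.857 2.322
vertex 1.413 -2.581 2.279
endloop
endfacet
facet normal 0.196 0.941 -0.277
outer loop
vertex 1.413 -2.581 2.279
vertex 3.36 -2.705 3.238
vertex 2.094 -2.882 1.739
endloop
endfacet
facet normal 0.741 -0.328 -0.587
outer loop
vertex 2.094 -2.882 1.739
vertex 2.947 -4.679 3.821
vertex 1.681 -4.857 2.322
endloop
endfacet
facet normal 0.740 -0.328 -0.587
outer loop
vertex 3.36 -2.705 3.238
vertex 2.947 -4.679 3.821
vertex 2.094 -2.882 1.739
endloop
endfacet
facet normal -0.432 -0.382 -0.817
outer loop
vertex 0.229 -3.7 2.888
vertex -1.596 -3.184 3.611
vertex 0.338 -2.331 2.19
endloop
endfacet
facet normal 0.899 -0.253 -0.357
outer loop
vertex 1.236 -1.536 3.889
vertex 0.229 -3.7 2.888
vertex 0.338 -2.331 2.19
endloop
endfacet
facet normal -0.432 -0.382 -0.817
outer loop
vertex 0.338 -2.331 2.19
vertex -1.596 -3.184 3.611
vertex -1.487 -1.816 2.913
endloop
endfacet
facet normal 0.071 0.888 -0.453
outer loop
vertex -1.487 -1.816 2.913
vertex 1.236 -1.536 3.889
vertex 0.338 -2.331 2.19
endloop
endfacet
facet normal -0.072 -0.888 0.453
outer loop
vertex 0.229 -3.7 2.888
vertex -0.698 -2.389 5.31
vertex -1.596 -3.184 3.611
endloop
endfacet
facet normal 0.899 -0.254 -0.356
outer loop
vertex 1.127 -2.904 4.587
vertex 0.229 -3.7 2.888
vertex 1.236 -1.536 3.889
endloop
endfacet
facet normal -0.071 -0.888 0.454
outer loop
vertex 1.127 -2.904 4.587
vertex -0.698 -2.389 5.31
vertex 0.229 -3.7 2.888
endloop
endfacet
facet normal -0.899 0.254 0.357
outer loop
vertex -1.596 -3.184 3.611
vertex -0.698 -2.389 5.31
vertex -1.487 -1.816 2.913
endloop
endfacet
facet normal 0.071 0.888 -0.454
outer loop
vertex -0.589 -1.02 4.612
vertex 1.236 -1.536 3.889
vertex -1.487 -1.816 2.913
endloop
endfacet
facet normal -0.899 0.253 0.357
outer loop
vertex -1.487 -1.816 2.913
vertex -0.698 -2.389 5.31
vertex -0.589 -1.02 4.612
endloop
endfacet
facet normal 0.432 0.382 0.817
outer loop
vertex -0.589 -1.02 4.612
vertex 1.127 -2.904 4.587
vertex 1.236 -1.536 3.889
endloop
endfacet
facet normal 0.432 0.382 0.817
outer loop
vertex -0.698 -2.389 5.31
vertex 1.127 -2.904 4.587
vertex -0.589 -1.02 4.612
endloop
endfacet
facet normal -0.692 0.690 -0.213
outer loop
vertex 3.588 4.215 -0.787
vertex 2.874 3.564 -0.576
vertex 3.237 4.148 0.135
endloop
endfacet
facet normal -0.096 0.995 0.036
outer loop
vertex 3.588 4.215 -0.787
vertex 3.237 4.148 0.135
vertex 4.209 4.247 -0.018
endloop
endfacet
facet normal 0.444 0.806 -0.392
outer loop
vertex 3.588 4.215 -0.787
vertex 4.209 4.247 -0.018
vertex 4.446 3.725 -0.823
endloop
endfacet
facet normal 0.182 0.385 -0.905
outer loop
vertex 3.588 4.215 -0.787
vertex 4.446 3.725 -0.823
vertex 3.622 3.303 -1.168
endloop
endfacet
facet normal -0.520 0.313 -0.795
outer loop
vertex 3.588 4.215 -0.787
vertex 3.622 3.303 -1.168
vertex 2.874 3.564 -0.576
endloop
endfacet
facet normal 0.034 0.728 0.685
outer loop
vertex 4.209 4.247 -0.018
vertex 3.237 4.148 0.135
vertex 3.878 3.617 0.668
endloop
endfacet
facet normal -0.930 0.234 0.282
outer loop
vertex 3.237 4.148 0.135
vertex 2.874 3.564 -0.576
vertex 3.054 3.195 0.323
endloop
endfacet
facet normal -0.652 -0.375 -0.659
outer loop
vertex 2.874 3.564 -0.576
vertex 3.622 3.303 -1.168
vertex 3.291 2.673 -0.482
endloop
endfacet
facet normal 0.483 -0.258 -0.837
outer loop
vertex 3.622 3.303 -1.168
vertex 4.446 3.725 -0.823
vertex 4.263 2.772 -0.635
endloop
endfacet
facet normal 0.906 0.423 -0.008
outer loop
vertex 4.446 3.725 -0.823
vertex 4.209 4.247 -0.018
vertex 4.626 3.356 0.076
endloop
endfacet
facet normal -0.182 -0.385 0.905
outer loop
vertex 3.912 2.705 0.287
vertex 3.878 3.617 0.668
vertex 3.054 3.195 0.323
endloop
endfacet
facet normal -0.444 -0.806 0.392
outer loop
vertex 3.912 2.705 0.287
vertex 3.054 3.195 0.323
vertex 3.291 2.673 -0.482
endloop
endfacet
facet normal 0.096 -0.995 -0.036
outer loop
vertex 3.912 2.705 0.287
vertex 3.291 2.673 -0.482
vertex 4.263 2.772 -0.635
endloop
endfacet
facet normal 0.692 -0.690 0.213
outer loop
vertex 3.912 2.705 0.287
vertex 4.263 2.772 -0.635
vertex 4.626 3.356 0.076
endloop
endfacet
facet normal 0.520 -0.313 0.795
outer loop
vertex 3.912 2.705 0.287
vertex 4.626 3.356 0.076
vertex 3.878 3.617 0.668
endloop
endfacet
facet normal -0.483 0.258 0.837
outer loop
vertex 3.054 3.195 0.323
vertex 3.878 3.617 0.668
vertex 3.237 4.148 0.135
endloop
endfacet
facet normal -0.906 -0.423 0.008
outer loop
vertex 3.291 2.673 -0.482
vertex 3.054 3.195 0.323
vertex 2.874 3.564 -0.576
endloop
endfacet
facet normal -0.034 -0.728 -0.685
outer loop
vertex 4.263 2.772 -0.635
vertex 3.291 2.673 -0.482
vertex 3.622 3.303 -1.168
endloop
endfacet
facet normal 0.930 -0.234 -0.282
outer loop
vertex 4.626 3.356 0.076
vertex 4.263 2.772 -0.635
vertex 4.446 3.725 -0.823
endloop
endfacet
facet normal 0.652 0.375 0.659
outer loop
vertex 3.878 3.617 0.668
vertex 4.626 3.356 0.076
vertex 4.209 4.247 -0.018
endloop
endfacet

endsolid


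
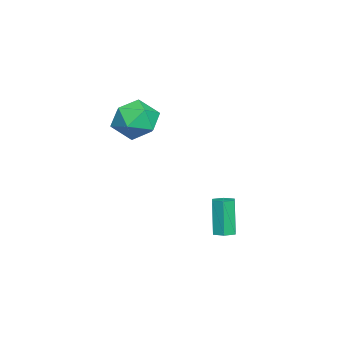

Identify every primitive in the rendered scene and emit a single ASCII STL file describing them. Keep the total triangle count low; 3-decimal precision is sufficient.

solid 
facet normal 0.254 0.081 -0.964
outer loop
vertex -0.022 0.846 -4.339
vertex -0.375 1.265 -4.397
vertex 0.147 1.362 -4.251
endloop
endfacet
facet normal 0.917 -0.337 0.213
outer loop
vertex -0.022 0.846 -4.339
vertex 0.147 1.362 -4.251
vertex -0.493 0.697 -2.546
endloop
endfacet
facet normal 0.917 -0.337 0.213
outer loop
vertex -0.493 0.697 -2.546
vertex 0.147 1.362 -4.251
vertex -0.324 1.213 -2.458
endloop
endfacet
facet normal -0.253 -0.082 0.964
outer loop
vertex -0.493 0.697 -2.546
vertex -0.324 1.213 -2.458
vertex -0.845 1.115 -2.603
endloop
endfacet
facet normal 0.255 0.080 -0.964
outer loop
vertex 0.147 1.362 -4.251
vertex -0.375 1.265 -4.397
vertex -0.205 1.781 -4.309
endloop
endfacet
facet normal 0.726 0.643 0.244
outer loop
vertex 0.147 1.362 -4.251
vertex -0.205 1.781 -4.309
vertex -0.324 1.213 -2.458
endloop
endfacet
facet normal 0.725 0.644 0.244
outer loop
vertex -0.324 1.213 -2.458
vertex -0.205 1.781 -4.309
vertex -0.676 1.631 -2.516
endloop
endfacet
facet normal -0.253 -0.080 0.964
outer loop
vertex -0.324 1.213 -2.458
vertex -0.676 1.631 -2.516
vertex -0.845 1.115 -2.603
endloop
endfacet
facet normal 0.253 0.081 -0.964
outer loop
vertex -0.205 1.781 -4.309
vertex -0.375 1.265 -4.397
vertex -0.727 1.683 -4.454
endloop
endfacet
facet normal -0.193 0.981 0.031
outer loop
vertex -0.205 1.781 -4.309
vertex -0.727 1.683 -4.454
vertex -0.676 1.631 -2.516
endloop
endfacet
facet normal -0.191 0.981 0.031
outer loop
vertex -0.676 1.631 -2.516
vertex -0.727 1.683 -4.454
vertex -1.198 1.534 -2.661
endloop
endfacet
facet normal -0.253 -0.080 0.964
outer loop
vertex -0.676 1.631 -2.516
vertex -1.198 1.534 -2.661
vertex -0.845 1.115 -2.603
endloop
endfacet
facet normal 0.253 0.082 -0.964
outer loop
vertex -0.727 1.683 -4.454
vertex -0.375 1.265 -4.397
vertex -0.896 1.167 -4.542
endloop
endfacet
facet normal -0.917 0.337 -0.213
outer loop
vertex -0.727 1.683 -4.454
vertex -0.896 1.167 -4.542
vertex -1.198 1.534 -2.661
endloop
endfacet
facet normal -0.917 0.337 -0.213
outer loop
vertex -1.198 1.534 -2.661
vertex -0.896 1.167 -4.542
vertex -1.367 1.018 -2.749
endloop
endfacet
facet normal -0.254 -0.081 0.964
outer loop
vertex -1.198 1.534 -2.661
vertex -1.367 1.018 -2.749
vertex -0.845 1.115 -2.603
endloop
endfacet
facet normal 0.253 0.080 -0.964
outer loop
vertex -0.896 1.167 -4.542
vertex -0.375 1.265 -4.397
vertex -0.544 0.749 -4.484
endloop
endfacet
facet normal -0.725 -0.644 -0.244
outer loop
vertex -0.896 1.167 -4.542
vertex -0.544 0.749 -4.484
vertex -1.367 1.018 -2.749
endloop
endfacet
facet normal -0.726 -0.643 -0.244
outer loop
vertex -1.367 1.018 -2.749
vertex -0.544 0.749 -4.484
vertex -1.015 0.599 -2.691
endloop
endfacet
facet normal -0.255 -0.080 0.964
outer loop
vertex -1.367 1.018 -2.749
vertex -1.015 0.599 -2.691
vertex -0.845 1.115 -2.603
endloop
endfacet
facet normal 0.253 0.080 -0.964
outer loop
vertex -0.544 0.749 -4.484
vertex -0.375 1.265 -4.397
vertex -0.022 0.846 -4.339
endloop
endfacet
facet normal 0.191 -0.981 -0.032
outer loop
vertex -0.544 0.749 -4.484
vertex -0.022 0.846 -4.339
vertex -1.015 0.599 -2.691
endloop
endfacet
facet normal 0.193 -0.981 -0.031
outer loop
vertex -1.015 0.599 -2.691
vertex -0.022 0.846 -4.339
vertex -0.493 0.697 -2.546
endloop
endfacet
facet normal -0.253 -0.081 0.964
outer loop
vertex -1.015 0.599 -2.691
vertex -0.493 0.697 -2.546
vertex -0.845 1.115 -2.603
endloop
endfacet
facet normal -0.793 0.393 0.465
outer loop
vertex -1.664 -1.845 1.939
vertex -2.318 -2.764 1.6
vertex -1.736 -2.801 2.623
endloop
endfacet
facet normal -0.187 0.581 0.792
outer loop
vertex -1.664 -1.845 1.939
vertex -1.736 -2.801 2.623
vertex -0.7 -2.262 2.472
endloop
endfacet
facet normal 0.223 0.922 0.317
outer loop
vertex -1.664 -1.845 1.939
vertex -0.7 -2.262 2.472
vertex -0.642 -1.892 1.356
endloop
endfacet
facet normal -0.129 0.944 -0.303
outer loop
vertex -1.664 -1.845 1.939
vertex -0.642 -1.892 1.356
vertex -1.642 -2.202 0.817
endloop
endfacet
facet normal -0.758 0.617 -0.211
outer loop
vertex -1.664 -1.845 1.939
vertex -1.642 -2.202 0.817
vertex -2.318 -2.764 1.6
endloop
endfacet
facet normal 0.152 -0.015 0.988
outer loop
vertex -0.7 -2.262 2.472
vertex -1.736 -2.801 2.623
vertex -0.758 -3.438 2.463
endloop
endfacet
facet normal -0.828 -0.320 0.460
outer loop
vertex -1.736 -2.801 2.623
vertex -2.318 -2.764 1.6
vertex -1.758 -3.748 1.924
endloop
endfacet
facet normal -0.771 0.043 -0.635
outer loop
vertex -2.318 -2.764 1.6
vertex -1.642 -2.202 0.817
vertex -1.7 -3.378 0.808
endloop
endfacet
facet normal 0.245 0.572 -0.783
outer loop
vertex -1.642 -2.202 0.817
vertex -0.642 -1.892 1.356
vertex -0.664 -2.839 0.657
endloop
endfacet
facet normal 0.815 0.536 0.220
outer loop
vertex -0.642 -1.892 1.356
vertex -0.7 -2.262 2.472
vertex -0.082 -2.876 1.68
endloop
endfacet
facet normal 0.129 -0.944 0.303
outer loop
vertex -0.736 -3.795 1.341
vertex -0.758 -3.438 2.463
vertex -1.758 -3.748 1.924
endloop
endfacet
facet normal -0.223 -0.922 -0.317
outer loop
vertex -0.736 -3.795 1.341
vertex -1.758 -3.748 1.924
vertex -1.7 -3.378 0.808
endloop
endfacet
facet normal 0.187 -0.581 -0.792
outer loop
vertex -0.736 -3.795 1.341
vertex -1.7 -3.378 0.808
vertex -0.664 -2.839 0.657
endloop
endfacet
facet normal 0.793 -0.393 -0.465
outer loop
vertex -0.736 -3.795 1.341
vertex -0.664 -2.839 0.657
vertex -0.082 -2.876 1.68
endloop
endfacet
facet normal 0.758 -0.617 0.211
outer loop
vertex -0.736 -3.795 1.341
vertex -0.082 -2.876 1.68
vertex -0.758 -3.438 2.463
endloop
endfacet
facet normal -0.245 -0.572 0.783
outer loop
vertex -1.758 -3.748 1.924
vertex -0.758 -3.438 2.463
vertex -1.736 -2.801 2.623
endloop
endfacet
facet normal -0.815 -0.536 -0.220
outer loop
vertex -1.7 -3.378 0.808
vertex -1.758 -3.748 1.924
vertex -2.318 -2.764 1.6
endloop
endfacet
facet normal -0.152 0.015 -0.988
outer loop
vertex -0.664 -2.839 0.657
vertex -1.7 -3.378 0.808
vertex -1.642 -2.202 0.817
endloop
endfacet
facet normal 0.828 0.320 -0.460
outer loop
vertex -0.082 -2.876 1.68
vertex -0.664 -2.839 0.657
vertex -0.642 -1.892 1.356
endloop
endfacet
facet normal 0.771 -0.043 0.635
outer loop
vertex -0.758 -3.438 2.463
vertex -0.082 -2.876 1.68
vertex -0.7 -2.262 2.472
endloop
endfacet

endsolid


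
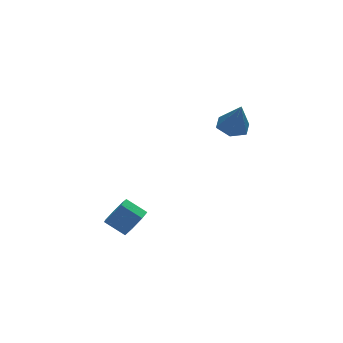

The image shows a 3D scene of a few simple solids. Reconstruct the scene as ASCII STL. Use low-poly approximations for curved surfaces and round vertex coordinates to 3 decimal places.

solid 
facet normal 0.627 -0.548 -0.553
outer loop
vertex -2.369 4.181 -2.998
vertex -3.001 3.582 -3.121
vertex -2.814 4.289 -3.61
endloop
endfacet
facet normal 0.517 0.824 -0.231
outer loop
vertex -2.369 4.181 -2.998
vertex -2.814 4.289 -3.61
vertex -3.166 4.878 -2.296
endloop
endfacet
facet normal 0.517 0.824 -0.231
outer loop
vertex -3.166 4.878 -2.296
vertex -2.814 4.289 -3.61
vertex -3.611 4.986 -2.908
endloop
endfacet
facet normal -0.627 0.548 0.553
outer loop
vertex -3.166 4.878 -2.296
vertex -3.611 4.986 -2.908
vertex -3.799 4.278 -2.419
endloop
endfacet
facet normal 0.628 -0.548 -0.553
outer loop
vertex -2.814 4.289 -3.61
vertex -3.001 3.582 -3.121
vertex -3.399 3.864 -3.853
endloop
endfacet
facet normal -0.133 0.624 -0.770
outer loop
vertex -2.814 4.289 -3.61
vertex -3.399 3.864 -3.853
vertex -3.611 4.986 -2.908
endloop
endfacet
facet normal -0.132 0.624 -0.770
outer loop
vertex -3.611 4.986 -2.908
vertex -3.399 3.864 -3.853
vertex -4.197 4.561 -3.152
endloop
endfacet
facet normal -0.628 0.548 0.553
outer loop
vertex -3.611 4.986 -2.908
vertex -4.197 4.561 -3.152
vertex -3.799 4.278 -2.419
endloop
endfacet
facet normal 0.627 -0.549 -0.553
outer loop
vertex -3.399 3.864 -3.853
vertex -3.001 3.582 -3.121
vertex -3.686 3.226 -3.545
endloop
endfacet
facet normal -0.682 -0.046 -0.730
outer loop
vertex -3.399 3.864 -3.853
vertex -3.686 3.226 -3.545
vertex -4.197 4.561 -3.152
endloop
endfacet
facet normal -0.682 -0.046 -0.730
outer loop
vertex -4.197 4.561 -3.152
vertex -3.686 3.226 -3.545
vertex -4.483 3.923 -2.844
endloop
endfacet
facet normal -0.628 0.548 0.553
outer loop
vertex -4.197 4.561 -3.152
vertex -4.483 3.923 -2.844
vertex -3.799 4.278 -2.419
endloop
endfacet
facet normal 0.627 -0.549 -0.553
outer loop
vertex -3.686 3.226 -3.545
vertex -3.001 3.582 -3.121
vertex -3.457 2.856 -2.918
endloop
endfacet
facet normal -0.719 -0.681 -0.140
outer loop
vertex -3.686 3.226 -3.545
vertex -3.457 2.856 -2.918
vertex -4.483 3.923 -2.844
endloop
endfacet
facet normal -0.719 -0.681 -0.139
outer loop
vertex -4.483 3.923 -2.844
vertex -3.457 2.856 -2.918
vertex -4.254 3.553 -2.216
endloop
endfacet
facet normal -0.628 0.549 0.552
outer loop
vertex -4.483 3.923 -2.844
vertex -4.254 3.553 -2.216
vertex -3.799 4.278 -2.419
endloop
endfacet
facet normal 0.628 -0.549 -0.552
outer loop
vertex -3.457 2.856 -2.918
vertex -3.001 3.582 -3.121
vertex -2.885 3.033 -2.443
endloop
endfacet
facet normal -0.213 -0.803 0.556
outer loop
vertex -3.457 2.856 -2.918
vertex -2.885 3.033 -2.443
vertex -4.254 3.553 -2.216
endloop
endfacet
facet normal -0.213 -0.804 0.555
outer loop
vertex -4.254 3.553 -2.216
vertex -2.885 3.033 -2.443
vertex -3.682 3.729 -1.741
endloop
endfacet
facet normal -0.628 0.549 0.552
outer loop
vertex -4.254 3.553 -2.216
vertex -3.682 3.729 -1.741
vertex -3.799 4.278 -2.419
endloop
endfacet
facet normal 0.627 -0.549 -0.552
outer loop
vertex -2.885 3.033 -2.443
vertex -3.001 3.582 -3.121
vertex -2.401 3.622 -2.479
endloop
endfacet
facet normal 0.453 -0.321 0.832
outer loop
vertex -2.885 3.033 -2.443
vertex -2.401 3.622 -2.479
vertex -3.682 3.729 -1.741
endloop
endfacet
facet normal 0.453 -0.321 0.832
outer loop
vertex -3.682 3.729 -1.741
vertex -2.401 3.622 -2.479
vertex -3.198 4.319 -1.777
endloop
endfacet
facet normal -0.628 0.549 0.552
outer loop
vertex -3.682 3.729 -1.741
vertex -3.198 4.319 -1.777
vertex -3.799 4.278 -2.419
endloop
endfacet
facet normal 0.628 -0.549 -0.552
outer loop
vertex -2.401 3.622 -2.479
vertex -3.001 3.582 -3.121
vertex -2.369 4.181 -2.998
endloop
endfacet
facet normal 0.778 0.403 0.482
outer loop
vertex -2.401 3.622 -2.479
vertex -2.369 4.181 -2.998
vertex -3.198 4.319 -1.777
endloop
endfacet
facet normal 0.778 0.403 0.482
outer loop
vertex -3.198 4.319 -1.777
vertex -2.369 4.181 -2.998
vertex -3.166 4.878 -2.296
endloop
endfacet
facet normal -0.627 0.549 0.552
outer loop
vertex -3.198 4.319 -1.777
vertex -3.166 4.878 -2.296
vertex -3.799 4.278 -2.419
endloop
endfacet
facet normal -0.074 0.387 -0.919
outer loop
vertex 2.901 3.698 2.462
vertex 2.033 3.686 2.527
vertex 2.479 4.387 2.786
endloop
endfacet
facet normal 0.832 0.286 0.475
outer loop
vertex 2.901 3.698 2.462
vertex 2.479 4.387 2.786
vertex 2.167 2.994 4.173
endloop
endfacet
facet normal -0.074 0.387 -0.919
outer loop
vertex 2.479 4.387 2.786
vertex 2.033 3.686 2.527
vertex 1.612 4.375 2.851
endloop
endfacet
facet normal 0.044 0.700 0.713
outer loop
vertex 2.479 4.387 2.786
vertex 1.612 4.375 2.851
vertex 2.167 2.994 4.173
endloop
endfacet
facet normal -0.074 0.387 -0.919
outer loop
vertex 1.612 4.375 2.851
vertex 2.033 3.686 2.527
vertex 1.166 3.674 2.592
endloop
endfacet
facet normal -0.760 0.264 0.594
outer loop
vertex 1.612 4.375 2.851
vertex 1.166 3.674 2.592
vertex 2.167 2.994 4.173
endloop
endfacet
facet normal -0.074 0.386 -0.920
outer loop
vertex 1.166 3.674 2.592
vertex 2.033 3.686 2.527
vertex 1.587 2.985 2.269
endloop
endfacet
facet normal -0.775 -0.585 0.239
outer loop
vertex 1.166 3.674 2.592
vertex 1.587 2.985 2.269
vertex 2.167 2.994 4.173
endloop
endfacet
facet normal -0.075 0.386 -0.919
outer loop
vertex 1.587 2.985 2.269
vertex 2.033 3.686 2.527
vertex 2.455 2.997 2.203
endloop
endfacet
facet normal 0.014 -1.000 0.001
outer loop
vertex 1.587 2.985 2.269
vertex 2.455 2.997 2.203
vertex 2.167 2.994 4.173
endloop
endfacet
facet normal -0.074 0.387 -0.919
outer loop
vertex 2.455 2.997 2.203
vertex 2.033 3.686 2.527
vertex 2.901 3.698 2.462
endloop
endfacet
facet normal 0.817 -0.564 0.119
outer loop
vertex 2.455 2.997 2.203
vertex 2.901 3.698 2.462
vertex 2.167 2.994 4.173
endloop
endfacet

endsolid


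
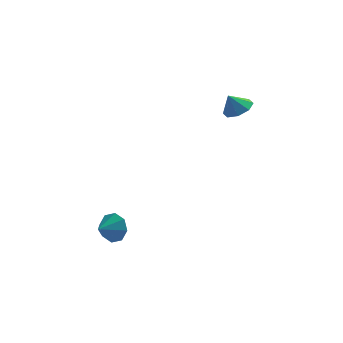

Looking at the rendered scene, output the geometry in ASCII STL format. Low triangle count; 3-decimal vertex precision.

solid 
facet normal 0.467 0.129 -0.875
outer loop
vertex 4.316 2.503 2.927
vertex 3.84 1.889 2.582
vertex 3.766 2.732 2.667
endloop
endfacet
facet normal -0.070 0.671 0.738
outer loop
vertex 4.316 2.503 2.927
vertex 3.766 2.732 2.667
vertex 3.34 1.751 3.518
endloop
endfacet
facet normal 0.465 0.129 -0.876
outer loop
vertex 3.766 2.732 2.667
vertex 3.84 1.889 2.582
vertex 3.258 2.467 2.358
endloop
endfacet
facet normal -0.612 0.653 0.446
outer loop
vertex 3.766 2.732 2.667
vertex 3.258 2.467 2.358
vertex 3.34 1.751 3.518
endloop
endfacet
facet normal 0.466 0.131 -0.875
outer loop
vertex 3.258 2.467 2.358
vertex 3.84 1.889 2.582
vertex 3.091 1.864 2.179
endloop
endfacet
facet normal -0.958 0.207 0.196
outer loop
vertex 3.258 2.467 2.358
vertex 3.091 1.864 2.179
vertex 3.34 1.751 3.518
endloop
endfacet
facet normal 0.466 0.129 -0.875
outer loop
vertex 3.091 1.864 2.179
vertex 3.84 1.889 2.582
vertex 3.363 1.276 2.237
endloop
endfacet
facet normal -0.904 -0.405 0.134
outer loop
vertex 3.091 1.864 2.179
vertex 3.363 1.276 2.237
vertex 3.34 1.751 3.518
endloop
endfacet
facet normal 0.467 0.129 -0.875
outer loop
vertex 3.363 1.276 2.237
vertex 3.84 1.889 2.582
vertex 3.914 1.047 2.497
endloop
endfacet
facet normal -0.483 -0.824 0.297
outer loop
vertex 3.363 1.276 2.237
vertex 3.914 1.047 2.497
vertex 3.34 1.751 3.518
endloop
endfacet
facet normal 0.466 0.129 -0.875
outer loop
vertex 3.914 1.047 2.497
vertex 3.84 1.889 2.582
vertex 4.421 1.311 2.806
endloop
endfacet
facet normal 0.060 -0.806 0.589
outer loop
vertex 3.914 1.047 2.497
vertex 4.421 1.311 2.806
vertex 3.34 1.751 3.518
endloop
endfacet
facet normal 0.467 0.130 -0.875
outer loop
vertex 4.421 1.311 2.806
vertex 3.84 1.889 2.582
vertex 4.588 1.914 2.985
endloop
endfacet
facet normal 0.406 -0.362 0.839
outer loop
vertex 4.421 1.311 2.806
vertex 4.588 1.914 2.985
vertex 3.34 1.751 3.518
endloop
endfacet
facet normal 0.467 0.130 -0.875
outer loop
vertex 4.588 1.914 2.985
vertex 3.84 1.889 2.582
vertex 4.316 2.503 2.927
endloop
endfacet
facet normal 0.352 0.251 0.902
outer loop
vertex 4.588 1.914 2.985
vertex 4.316 2.503 2.927
vertex 3.34 1.751 3.518
endloop
endfacet
facet normal 0.547 0.763 -0.345
outer loop
vertex -1.259 -2.455 -3.185
vertex -1.826 -2.367 -3.891
vertex -1.784 -2.018 -3.052
endloop
endfacet
facet normal -0.042 -0.337 0.941
outer loop
vertex -1.259 -2.455 -3.185
vertex -1.784 -2.018 -3.052
vertex -2.434 -3.213 -3.509
endloop
endfacet
facet normal 0.547 0.763 -0.345
outer loop
vertex -1.784 -2.018 -3.052
vertex -1.826 -2.367 -3.891
vertex -2.334 -1.785 -3.41
endloop
endfacet
facet normal -0.551 -0.019 0.834
outer loop
vertex -1.784 -2.018 -3.052
vertex -2.334 -1.785 -3.41
vertex -2.434 -3.213 -3.509
endloop
endfacet
facet normal 0.547 0.763 -0.345
outer loop
vertex -2.334 -1.785 -3.41
vertex -1.826 -2.367 -3.891
vertex -2.587 -1.893 -4.05
endloop
endfacet
facet normal -0.932 0.040 0.361
outer loop
vertex -2.334 -1.785 -3.41
vertex -2.587 -1.893 -4.05
vertex -2.434 -3.213 -3.509
endloop
endfacet
facet normal 0.547 0.763 -0.345
outer loop
vertex -2.587 -1.893 -4.05
vertex -1.826 -2.367 -3.891
vertex -2.394 -2.279 -4.597
endloop
endfacet
facet normal -0.960 -0.194 -0.202
outer loop
vertex -2.587 -1.893 -4.05
vertex -2.394 -2.279 -4.597
vertex -2.434 -3.213 -3.509
endloop
endfacet
facet normal 0.546 0.763 -0.344
outer loop
vertex -2.394 -2.279 -4.597
vertex -1.826 -2.367 -3.891
vertex -1.868 -2.716 -4.731
endloop
endfacet
facet normal -0.619 -0.584 -0.524
outer loop
vertex -2.394 -2.279 -4.597
vertex -1.868 -2.716 -4.731
vertex -2.434 -3.213 -3.509
endloop
endfacet
facet normal 0.548 0.763 -0.344
outer loop
vertex -1.868 -2.716 -4.731
vertex -1.826 -2.367 -3.891
vertex -1.318 -2.949 -4.372
endloop
endfacet
facet normal -0.110 -0.902 -0.418
outer loop
vertex -1.868 -2.716 -4.731
vertex -1.318 -2.949 -4.372
vertex -2.434 -3.213 -3.509
endloop
endfacet
facet normal 0.547 0.763 -0.345
outer loop
vertex -1.318 -2.949 -4.372
vertex -1.826 -2.367 -3.891
vertex -1.066 -2.84 -3.732
endloop
endfacet
facet normal 0.271 -0.961 0.057
outer loop
vertex -1.318 -2.949 -4.372
vertex -1.066 -2.84 -3.732
vertex -2.434 -3.213 -3.509
endloop
endfacet
facet normal 0.547 0.763 -0.344
outer loop
vertex -1.066 -2.84 -3.732
vertex -1.826 -2.367 -3.891
vertex -1.259 -2.455 -3.185
endloop
endfacet
facet normal 0.299 -0.727 0.618
outer loop
vertex -1.066 -2.84 -3.732
vertex -1.259 -2.455 -3.185
vertex -2.434 -3.213 -3.509
endloop
endfacet

endsolid


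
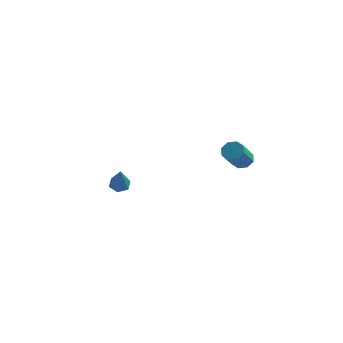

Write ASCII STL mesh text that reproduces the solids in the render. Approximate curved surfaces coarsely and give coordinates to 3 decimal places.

solid 
facet normal -0.068 0.723 -0.688
outer loop
vertex 3.885 -2.215 2.367
vertex 3.446 -1.946 2.693
vertex 4.054 -1.907 2.674
endloop
endfacet
facet normal 0.930 -0.204 -0.307
outer loop
vertex 3.885 -2.215 2.367
vertex 4.054 -1.907 2.674
vertex 3.994 -3.364 3.46
endloop
endfacet
facet normal 0.930 -0.204 -0.307
outer loop
vertex 3.994 -3.364 3.46
vertex 4.054 -1.907 2.674
vertex 4.163 -3.055 3.767
endloop
endfacet
facet normal 0.069 -0.722 0.689
outer loop
vertex 3.994 -3.364 3.46
vertex 4.163 -3.055 3.767
vertex 3.554 -3.094 3.787
endloop
endfacet
facet normal -0.068 0.722 -0.689
outer loop
vertex 4.054 -1.907 2.674
vertex 3.446 -1.946 2.693
vertex 3.867 -1.621 2.992
endloop
endfacet
facet normal 0.914 0.322 0.247
outer loop
vertex 4.054 -1.907 2.674
vertex 3.867 -1.621 2.992
vertex 4.163 -3.055 3.767
endloop
endfacet
facet normal 0.914 0.322 0.248
outer loop
vertex 4.163 -3.055 3.767
vertex 3.867 -1.621 2.992
vertex 3.976 -2.77 4.086
endloop
endfacet
facet normal 0.069 -0.724 0.687
outer loop
vertex 4.163 -3.055 3.767
vertex 3.976 -2.77 4.086
vertex 3.554 -3.094 3.787
endloop
endfacet
facet normal -0.069 0.722 -0.688
outer loop
vertex 3.867 -1.621 2.992
vertex 3.446 -1.946 2.693
vertex 3.433 -1.526 3.135
endloop
endfacet
facet normal 0.361 0.661 0.658
outer loop
vertex 3.867 -1.621 2.992
vertex 3.433 -1.526 3.135
vertex 3.976 -2.77 4.086
endloop
endfacet
facet normal 0.361 0.661 0.658
outer loop
vertex 3.976 -2.77 4.086
vertex 3.433 -1.526 3.135
vertex 3.542 -2.675 4.229
endloop
endfacet
facet normal 0.068 -0.723 0.687
outer loop
vertex 3.976 -2.77 4.086
vertex 3.542 -2.675 4.229
vertex 3.554 -3.094 3.787
endloop
endfacet
facet normal -0.068 0.722 -0.688
outer loop
vertex 3.433 -1.526 3.135
vertex 3.446 -1.946 2.693
vertex 3.006 -1.676 3.02
endloop
endfacet
facet normal -0.399 0.612 0.683
outer loop
vertex 3.433 -1.526 3.135
vertex 3.006 -1.676 3.02
vertex 3.542 -2.675 4.229
endloop
endfacet
facet normal -0.400 0.611 0.683
outer loop
vertex 3.542 -2.675 4.229
vertex 3.006 -1.676 3.02
vertex 3.115 -2.825 4.113
endloop
endfacet
facet normal 0.067 -0.723 0.687
outer loop
vertex 3.542 -2.675 4.229
vertex 3.115 -2.825 4.113
vertex 3.554 -3.094 3.787
endloop
endfacet
facet normal -0.069 0.722 -0.689
outer loop
vertex 3.006 -1.676 3.02
vertex 3.446 -1.946 2.693
vertex 2.837 -1.985 2.713
endloop
endfacet
facet normal -0.930 0.204 0.307
outer loop
vertex 3.006 -1.676 3.02
vertex 2.837 -1.985 2.713
vertex 3.115 -2.825 4.113
endloop
endfacet
facet normal -0.930 0.204 0.307
outer loop
vertex 3.115 -2.825 4.113
vertex 2.837 -1.985 2.713
vertex 2.946 -3.133 3.806
endloop
endfacet
facet normal 0.068 -0.723 0.688
outer loop
vertex 3.115 -2.825 4.113
vertex 2.946 -3.133 3.806
vertex 3.554 -3.094 3.787
endloop
endfacet
facet normal -0.069 0.724 -0.687
outer loop
vertex 2.837 -1.985 2.713
vertex 3.446 -1.946 2.693
vertex 3.024 -2.27 2.394
endloop
endfacet
facet normal -0.914 -0.322 -0.248
outer loop
vertex 2.837 -1.985 2.713
vertex 3.024 -2.27 2.394
vertex 2.946 -3.133 3.806
endloop
endfacet
facet normal -0.914 -0.322 -0.247
outer loop
vertex 2.946 -3.133 3.806
vertex 3.024 -2.27 2.394
vertex 3.133 -3.419 3.488
endloop
endfacet
facet normal 0.068 -0.722 0.689
outer loop
vertex 2.946 -3.133 3.806
vertex 3.133 -3.419 3.488
vertex 3.554 -3.094 3.787
endloop
endfacet
facet normal -0.068 0.723 -0.687
outer loop
vertex 3.024 -2.27 2.394
vertex 3.446 -1.946 2.693
vertex 3.458 -2.365 2.251
endloop
endfacet
facet normal -0.361 -0.661 -0.658
outer loop
vertex 3.024 -2.27 2.394
vertex 3.458 -2.365 2.251
vertex 3.133 -3.419 3.488
endloop
endfacet
facet normal -0.361 -0.661 -0.658
outer loop
vertex 3.133 -3.419 3.488
vertex 3.458 -2.365 2.251
vertex 3.567 -3.514 3.345
endloop
endfacet
facet normal 0.069 -0.722 0.688
outer loop
vertex 3.133 -3.419 3.488
vertex 3.567 -3.514 3.345
vertex 3.554 -3.094 3.787
endloop
endfacet
facet normal -0.067 0.723 -0.687
outer loop
vertex 3.458 -2.365 2.251
vertex 3.446 -1.946 2.693
vertex 3.885 -2.215 2.367
endloop
endfacet
facet normal 0.400 -0.612 -0.682
outer loop
vertex 3.458 -2.365 2.251
vertex 3.885 -2.215 2.367
vertex 3.567 -3.514 3.345
endloop
endfacet
facet normal 0.399 -0.612 -0.683
outer loop
vertex 3.567 -3.514 3.345
vertex 3.885 -2.215 2.367
vertex 3.994 -3.364 3.46
endloop
endfacet
facet normal 0.068 -0.722 0.688
outer loop
vertex 3.567 -3.514 3.345
vertex 3.994 -3.364 3.46
vertex 3.554 -3.094 3.787
endloop
endfacet
facet normal -0.386 0.529 -0.756
outer loop
vertex -3.151 -2.122 -1.101
vertex -3.67 -2.129 -0.841
vertex -3.296 -1.699 -0.731
endloop
endfacet
facet normal 0.953 0.302 0.029
outer loop
vertex -3.151 -2.122 -1.101
vertex -3.296 -1.699 -0.731
vertex -2.85 -3.251 0.761
endloop
endfacet
facet normal -0.387 0.530 -0.755
outer loop
vertex -3.296 -1.699 -0.731
vertex -3.67 -2.129 -0.841
vertex -3.814 -1.707 -0.471
endloop
endfacet
facet normal 0.310 0.704 0.639
outer loop
vertex -3.296 -1.699 -0.731
vertex -3.814 -1.707 -0.471
vertex -2.85 -3.251 0.761
endloop
endfacet
facet normal -0.386 0.530 -0.755
outer loop
vertex -3.814 -1.707 -0.471
vertex -3.67 -2.129 -0.841
vertex -4.188 -2.136 -0.581
endloop
endfacet
facet normal -0.553 0.281 0.785
outer loop
vertex -3.814 -1.707 -0.471
vertex -4.188 -2.136 -0.581
vertex -2.85 -3.251 0.761
endloop
endfacet
facet normal -0.386 0.529 -0.756
outer loop
vertex -4.188 -2.136 -0.581
vertex -3.67 -2.129 -0.841
vertex -4.043 -2.559 -0.951
endloop
endfacet
facet normal -0.775 -0.545 0.320
outer loop
vertex -4.188 -2.136 -0.581
vertex -4.043 -2.559 -0.951
vertex -2.85 -3.251 0.761
endloop
endfacet
facet normal -0.386 0.529 -0.756
outer loop
vertex -4.043 -2.559 -0.951
vertex -3.67 -2.129 -0.841
vertex -3.525 -2.552 -1.211
endloop
endfacet
facet normal -0.133 -0.948 -0.290
outer loop
vertex -4.043 -2.559 -0.951
vertex -3.525 -2.552 -1.211
vertex -2.85 -3.251 0.761
endloop
endfacet
facet normal -0.386 0.529 -0.756
outer loop
vertex -3.525 -2.552 -1.211
vertex -3.67 -2.129 -0.841
vertex -3.151 -2.122 -1.101
endloop
endfacet
facet normal 0.731 -0.524 -0.436
outer loop
vertex -3.525 -2.552 -1.211
vertex -3.151 -2.122 -1.101
vertex -2.85 -3.251 0.761
endloop
endfacet

endsolid
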